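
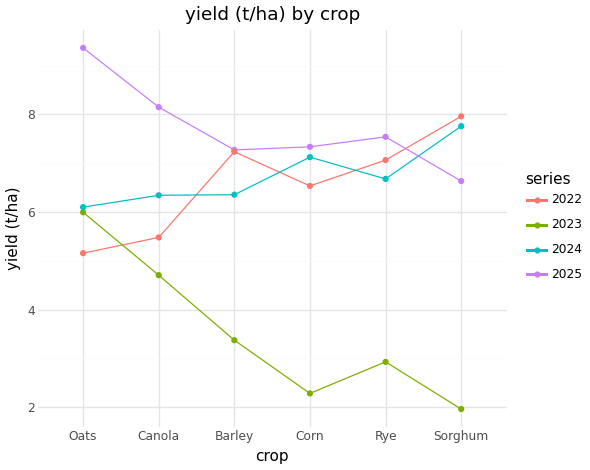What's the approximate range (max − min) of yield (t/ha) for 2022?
Max Sorghum ≈ 8, min Oats ≈ 5; range ≈ 3.

≈ 3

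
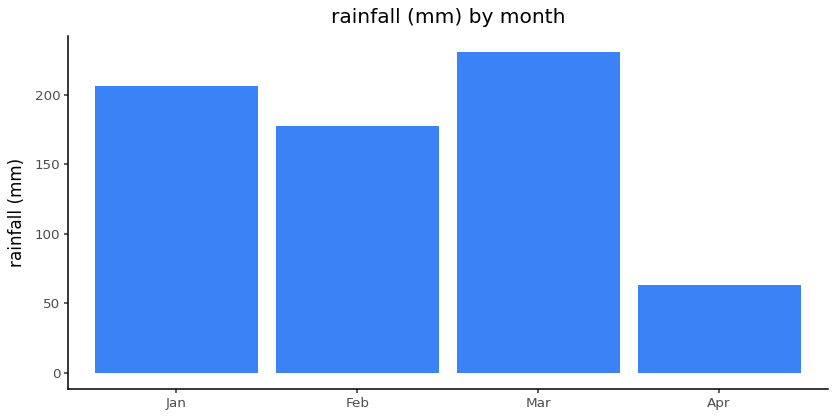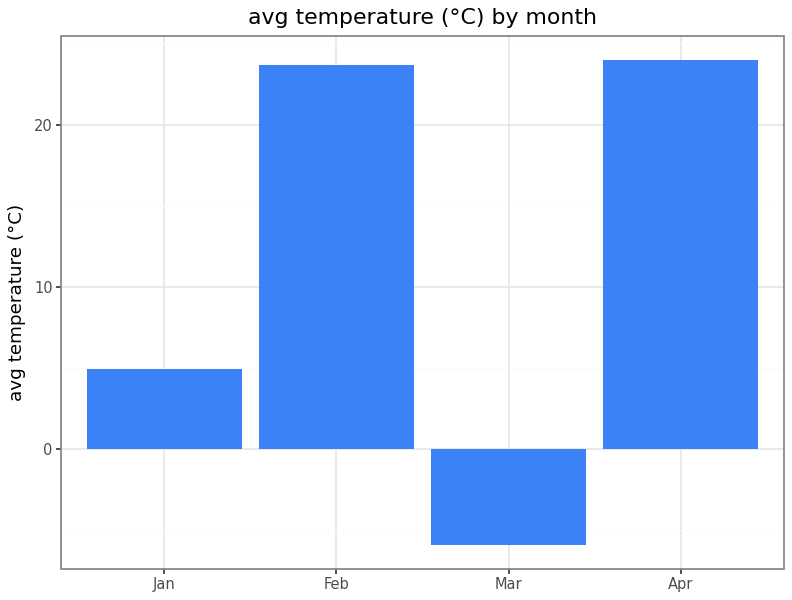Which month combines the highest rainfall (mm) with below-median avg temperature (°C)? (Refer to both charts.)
Chart 2 median avg temperature (°C) ≈ 15; below-median months: Jan, Mar. Among those, Mar has the highest rainfall (mm) (≈ 225).

Mar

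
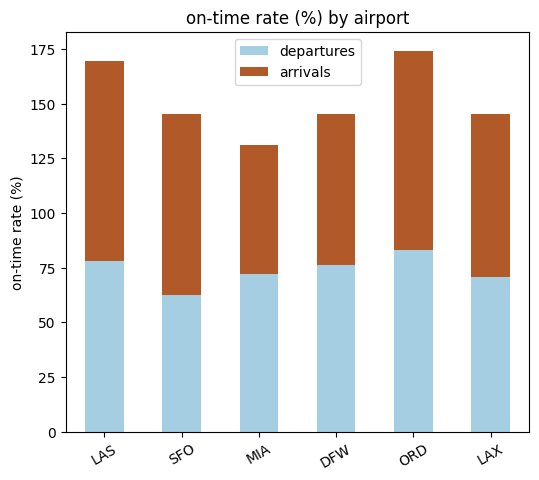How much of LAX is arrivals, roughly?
arrivals top ≈ 140, bottom ≈ 80; segment ≈ 60.

≈ 60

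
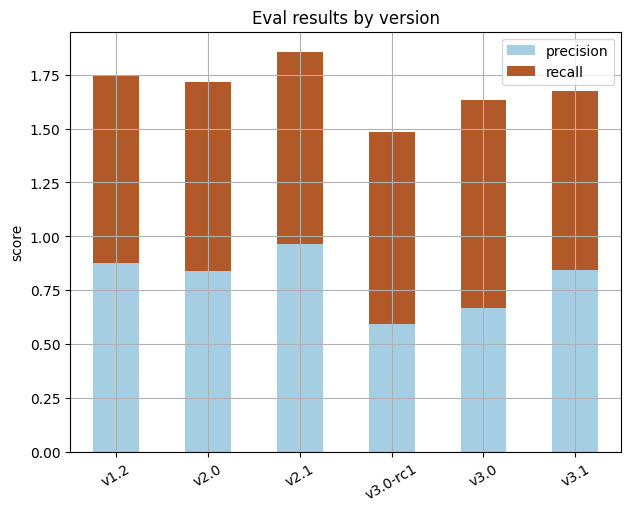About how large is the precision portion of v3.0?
precision top ≈ 0.6, bottom ≈ 0.0; segment ≈ 0.6.

≈ 0.6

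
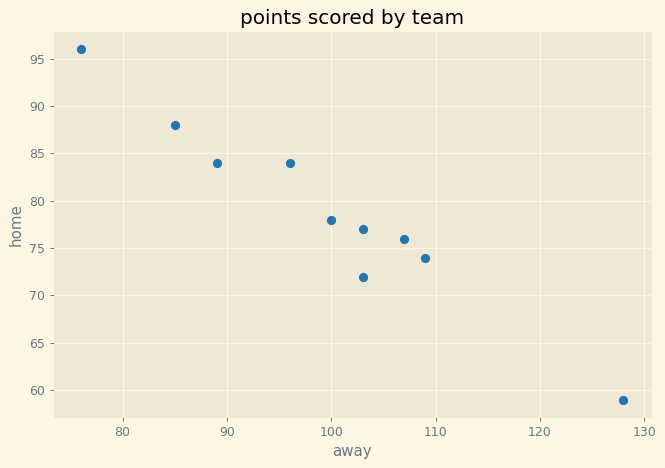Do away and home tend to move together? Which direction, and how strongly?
negative, strong

Points are negatively correlated; strong (|r| ≈ 1.0).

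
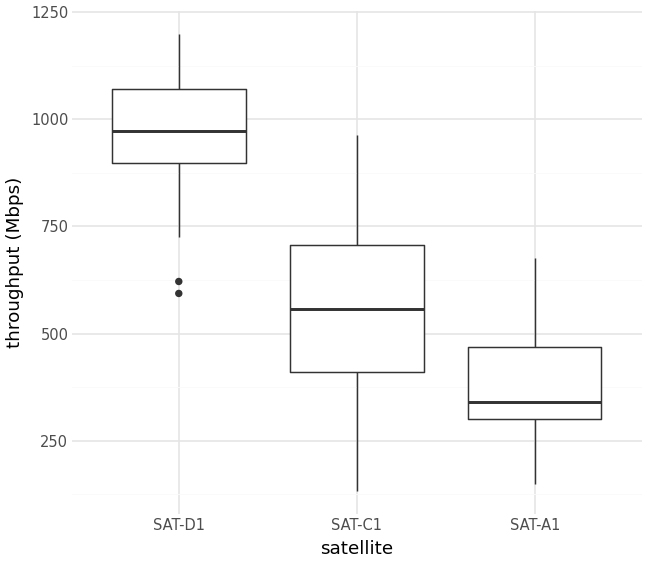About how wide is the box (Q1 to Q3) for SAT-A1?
Q3 ≈ 450, Q1 ≈ 300; IQR ≈ 150.

≈ 150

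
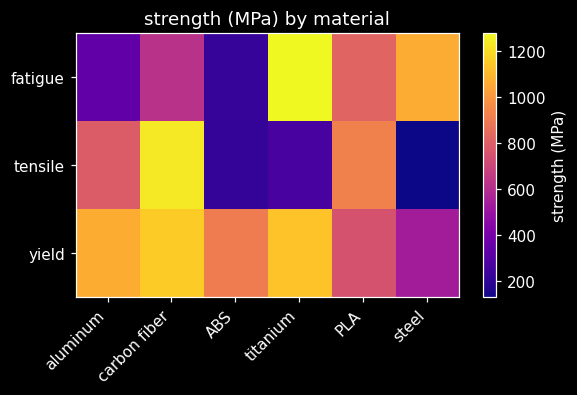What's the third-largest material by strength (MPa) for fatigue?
PLA

Top 4 for fatigue: titanium ≈ 1300, steel ≈ 1100, PLA ≈ 800, carbon fiber ≈ 600.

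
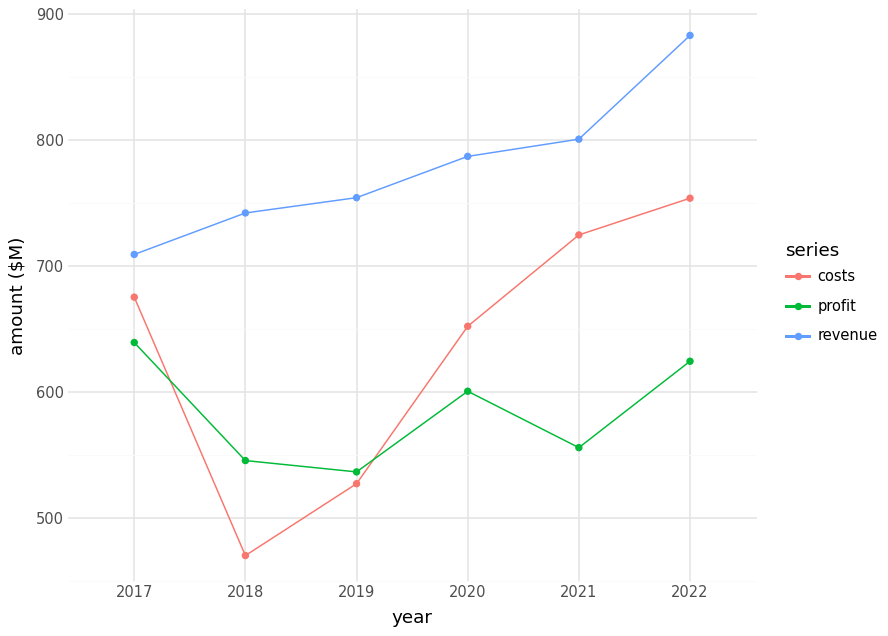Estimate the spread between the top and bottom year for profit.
≈ 100

Max 2017 ≈ 650, min 2019 ≈ 550; range ≈ 100.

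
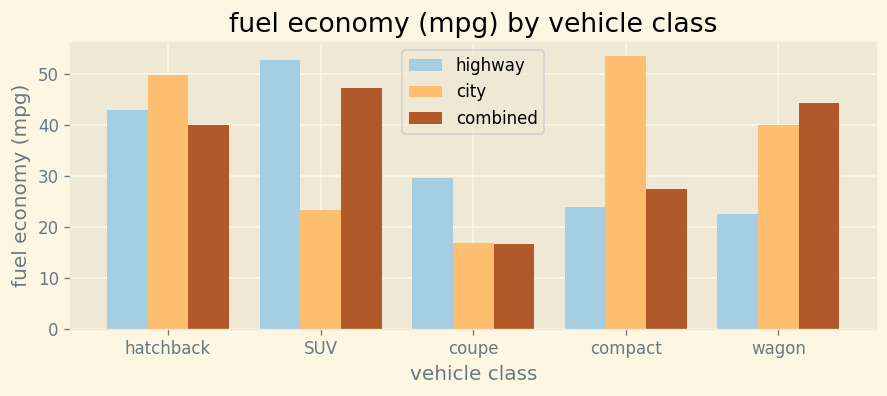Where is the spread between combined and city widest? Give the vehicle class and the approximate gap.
compact, ≈ 25 mpg

compact: combined ≈ 30, city ≈ 55 → gap ≈ 25. Next-largest (SUV) is only ≈ 20.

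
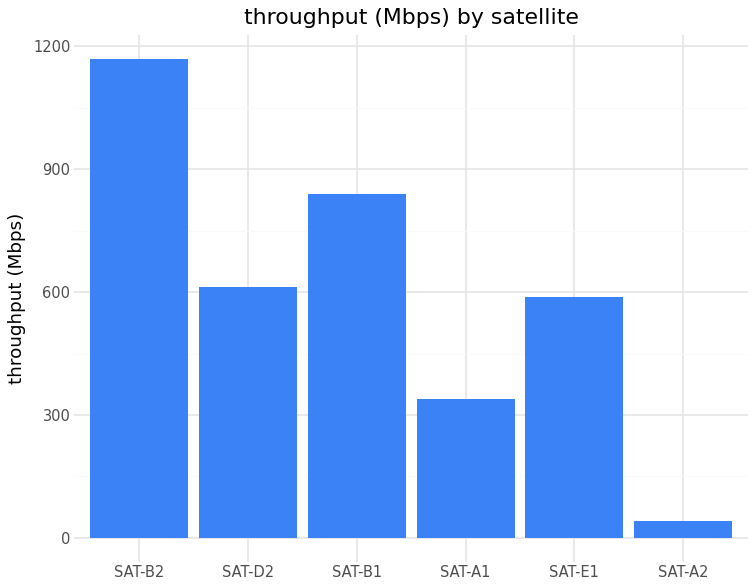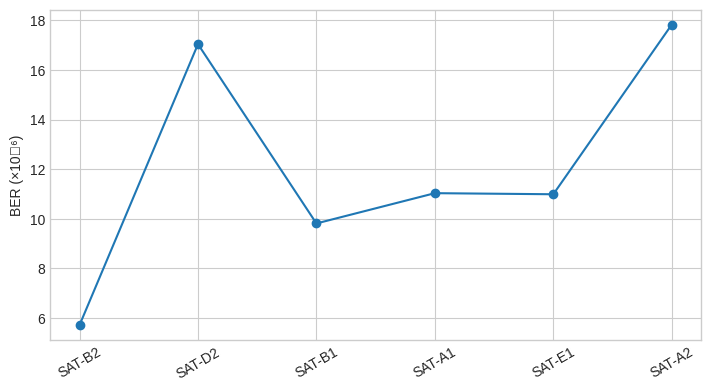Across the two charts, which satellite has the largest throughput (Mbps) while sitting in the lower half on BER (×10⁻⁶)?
Chart 2 median BER (×10⁻⁶) ≈ 12; below-median satellites: SAT-B2, SAT-B1, SAT-E1. Among those, SAT-B2 has the highest throughput (Mbps) (≈ 1200).

SAT-B2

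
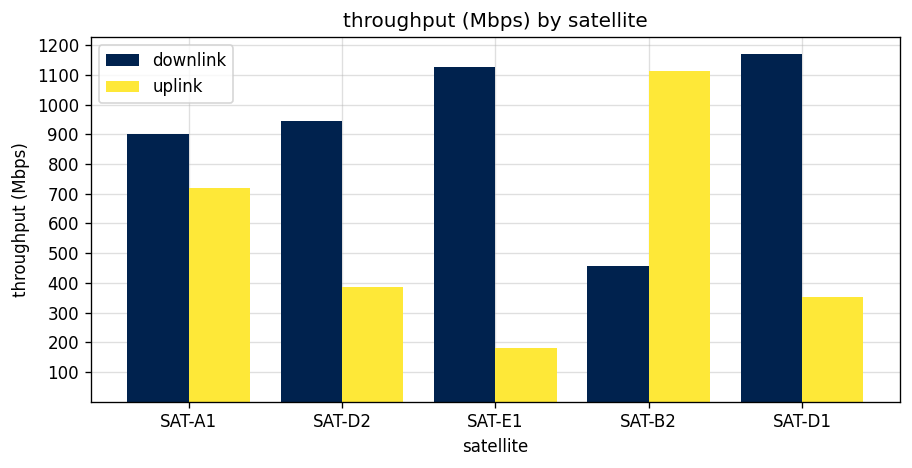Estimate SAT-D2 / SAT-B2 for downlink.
SAT-D2 ≈ 900, SAT-B2 ≈ 500; 900/500 ≈ 1.8.

≈ 1.8×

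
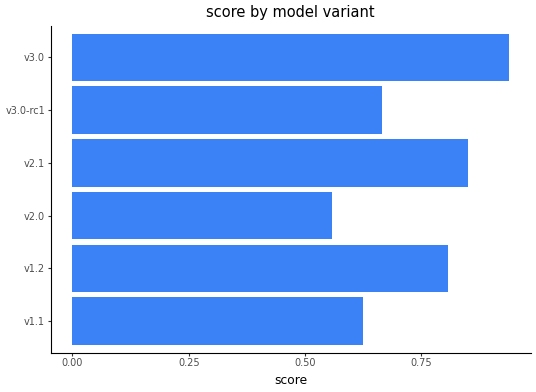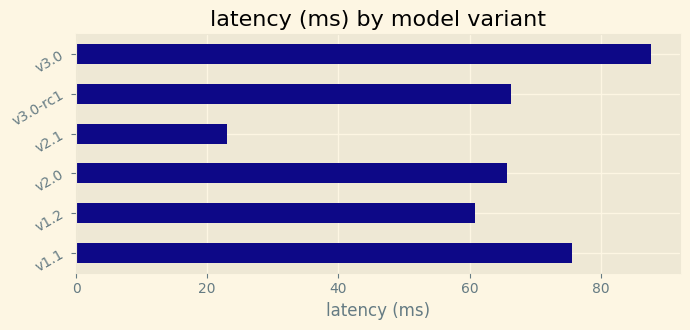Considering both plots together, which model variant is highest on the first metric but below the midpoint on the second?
Chart 2 median latency (ms) ≈ 70; below-median model variants: v1.2, v2.0, v2.1. Among those, v2.1 has the highest score (≈ 0.9).

v2.1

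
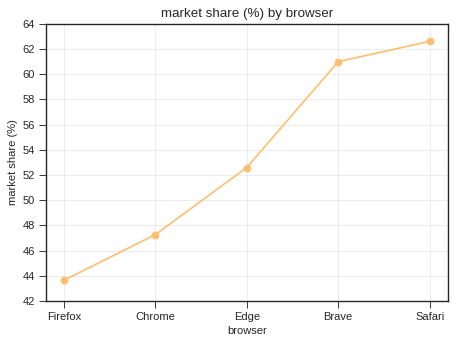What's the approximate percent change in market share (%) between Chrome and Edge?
≈ +8.3%

Chrome ≈ 48, Edge ≈ 52; (52 − 48) / 48 ≈ +8.3%.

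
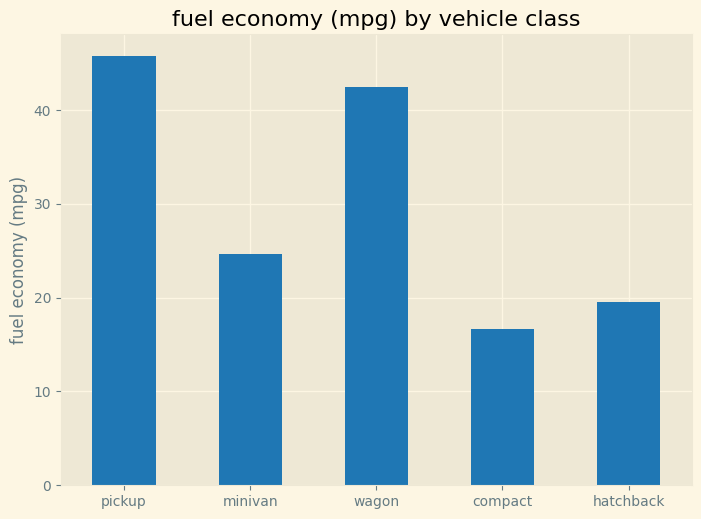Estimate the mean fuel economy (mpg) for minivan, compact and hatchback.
(25 + 15 + 20) / 3 ≈ 20.

≈ 20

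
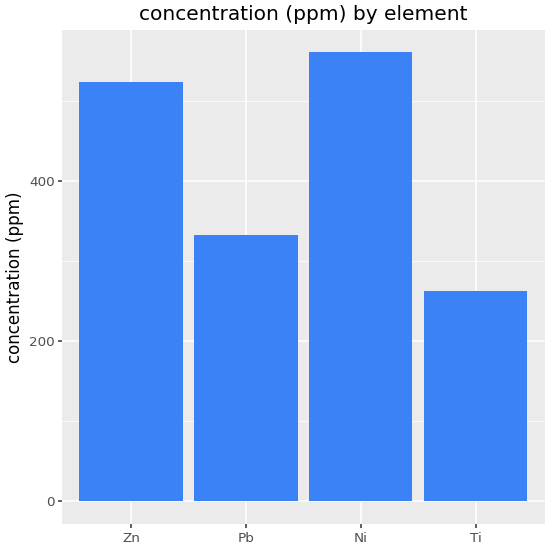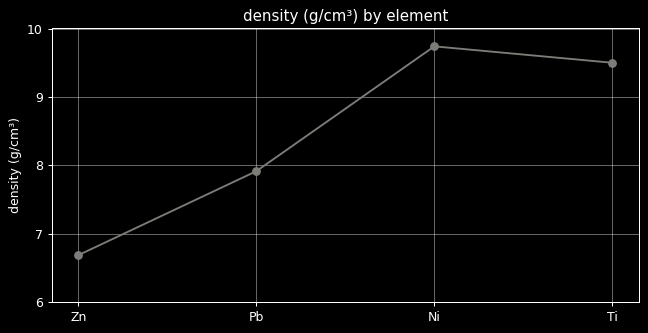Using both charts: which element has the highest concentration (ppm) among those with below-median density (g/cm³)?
Chart 2 median density (g/cm³) ≈ 9; below-median elements: Zn, Pb. Among those, Zn has the highest concentration (ppm) (≈ 500).

Zn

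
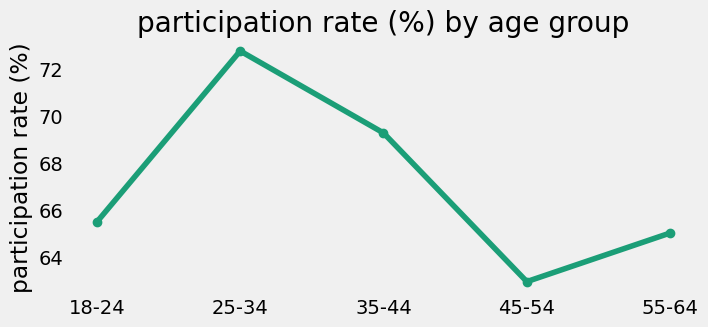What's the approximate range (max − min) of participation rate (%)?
≈ 10

Max 25-34 ≈ 73, min 45-54 ≈ 63; range ≈ 10.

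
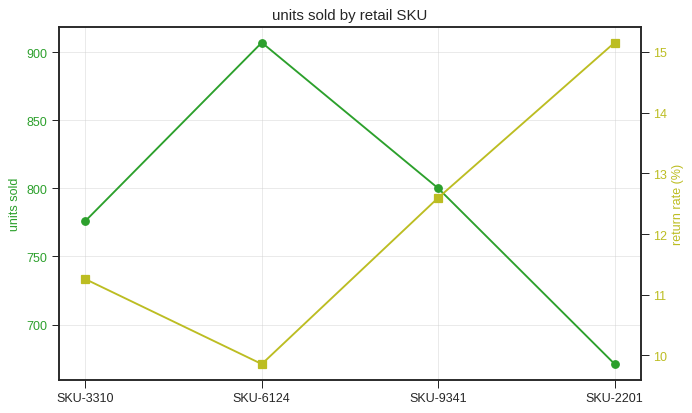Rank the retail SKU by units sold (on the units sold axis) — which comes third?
Top 4 (on the units sold axis): SKU-6124 ≈ 900, SKU-9341 ≈ 800, SKU-3310 ≈ 780, SKU-2201 ≈ 680.

SKU-3310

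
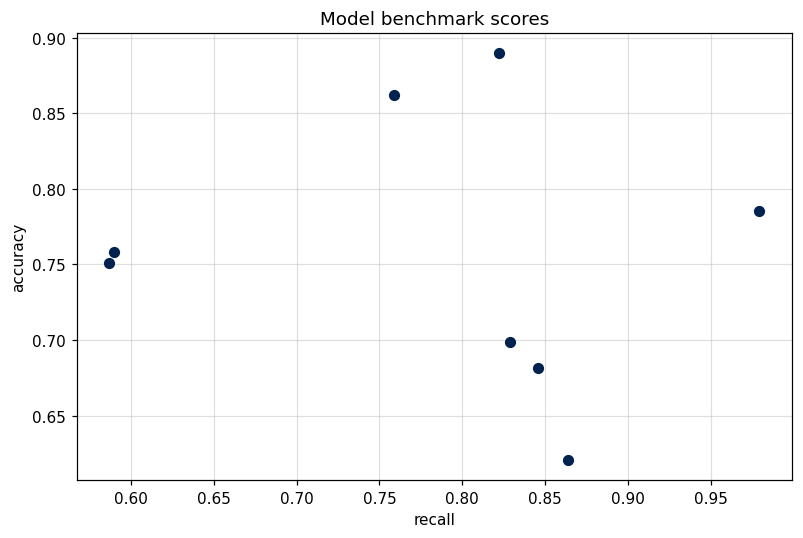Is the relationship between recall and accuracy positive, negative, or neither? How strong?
Points are roughly uncorrelated; weak (|r| ≈ 0.1).

no clear correlation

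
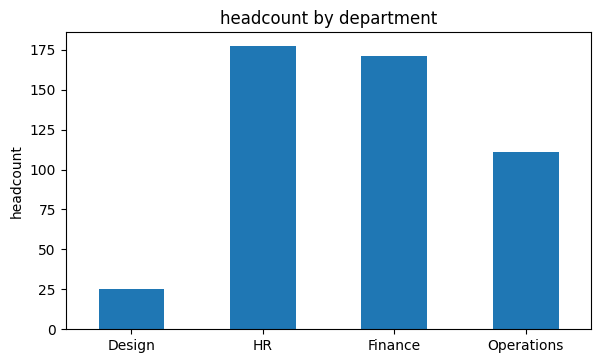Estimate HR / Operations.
HR ≈ 180, Operations ≈ 120; 180/120 ≈ 1.5.

≈ 1.5×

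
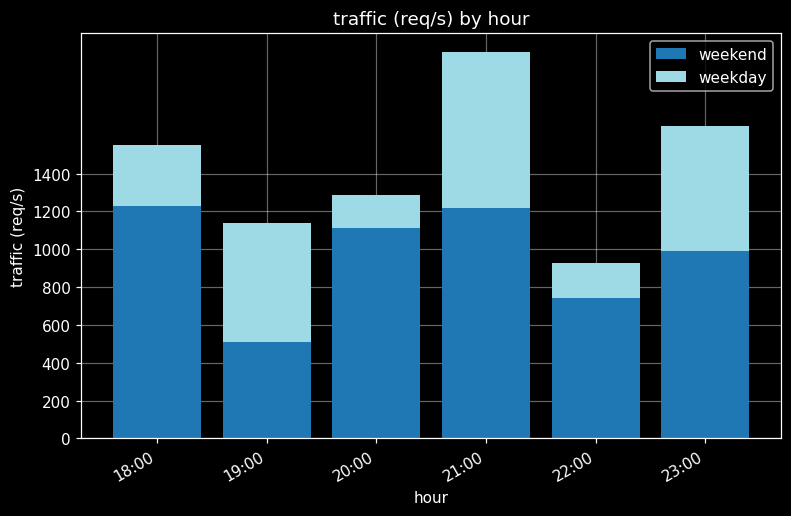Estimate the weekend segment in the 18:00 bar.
≈ 1200

weekend top ≈ 1200, bottom ≈ 0; segment ≈ 1200.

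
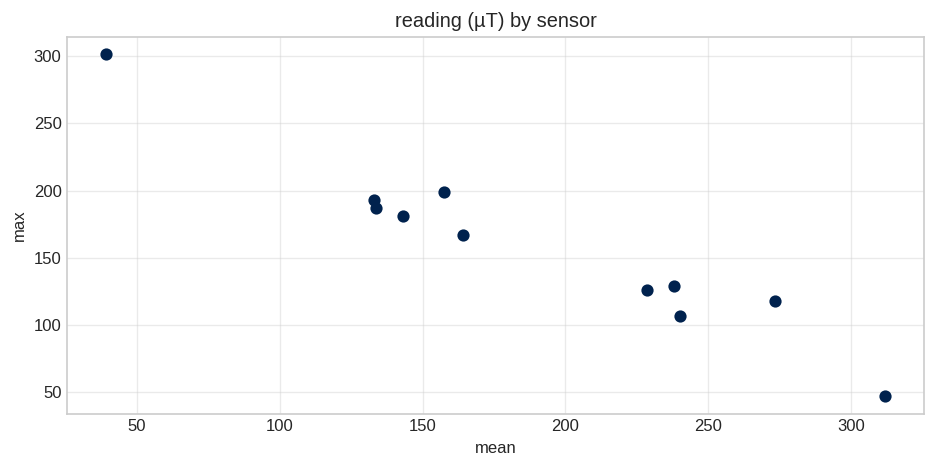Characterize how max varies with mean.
Points are negatively correlated; strong (|r| ≈ 1.0).

negative, strong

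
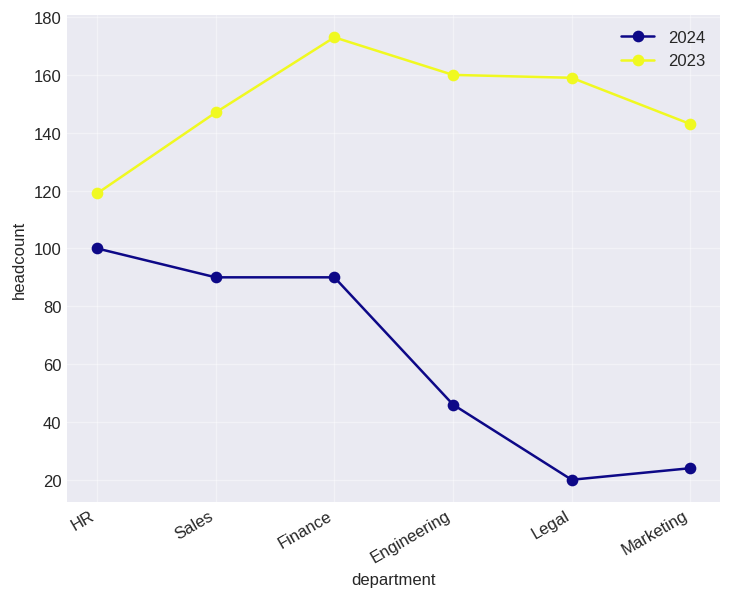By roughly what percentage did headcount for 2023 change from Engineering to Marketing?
Engineering ≈ 160, Marketing ≈ 140; (140 − 160) / 160 ≈ -12.5%.

≈ -12.5%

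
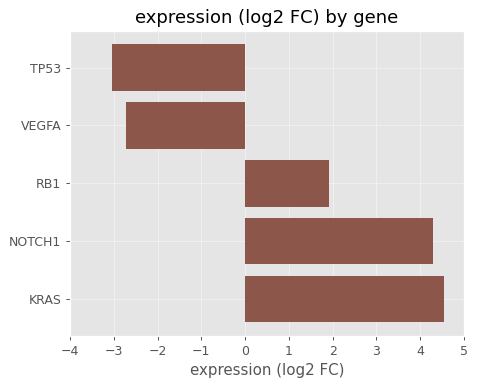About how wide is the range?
≈ 8

Max KRAS ≈ 5, min TP53 ≈ -3; range ≈ 8.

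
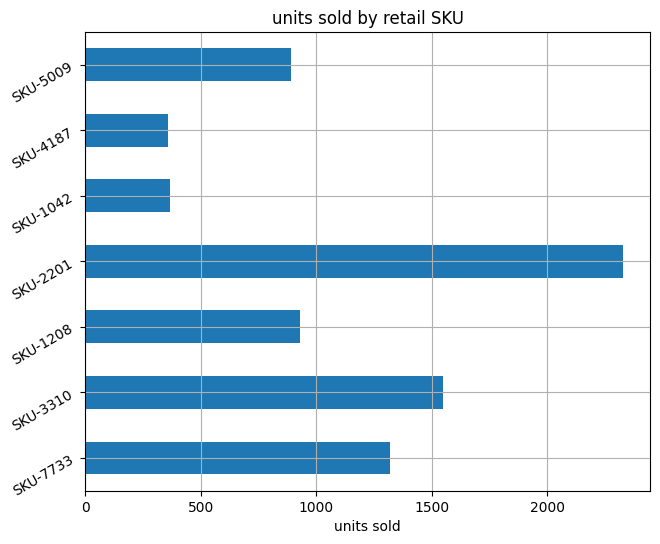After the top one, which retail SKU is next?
Top 3: SKU-2201 ≈ 2400, SKU-3310 ≈ 1600, SKU-7733 ≈ 1400.

SKU-3310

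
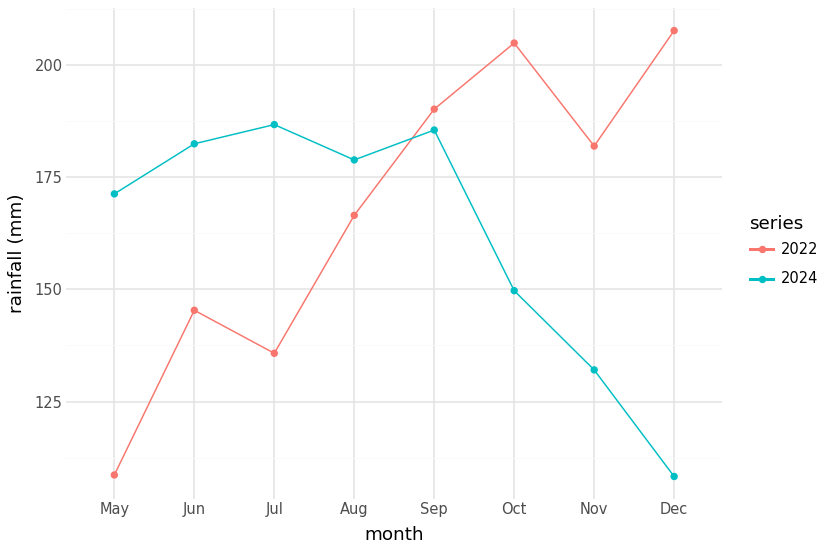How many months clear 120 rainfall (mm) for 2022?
Above 120: Jun, Jul, Aug, Sep, Oct, Nov, Dec.

7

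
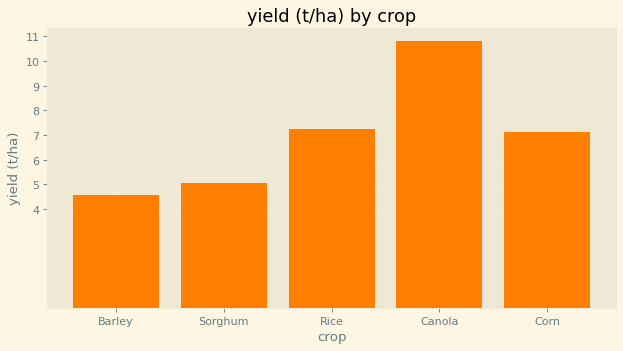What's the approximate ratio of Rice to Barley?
≈ 1.4×

Rice ≈ 7, Barley ≈ 5; 7/5 ≈ 1.4.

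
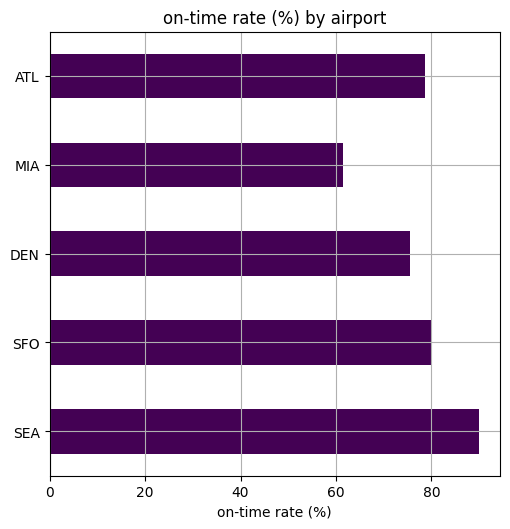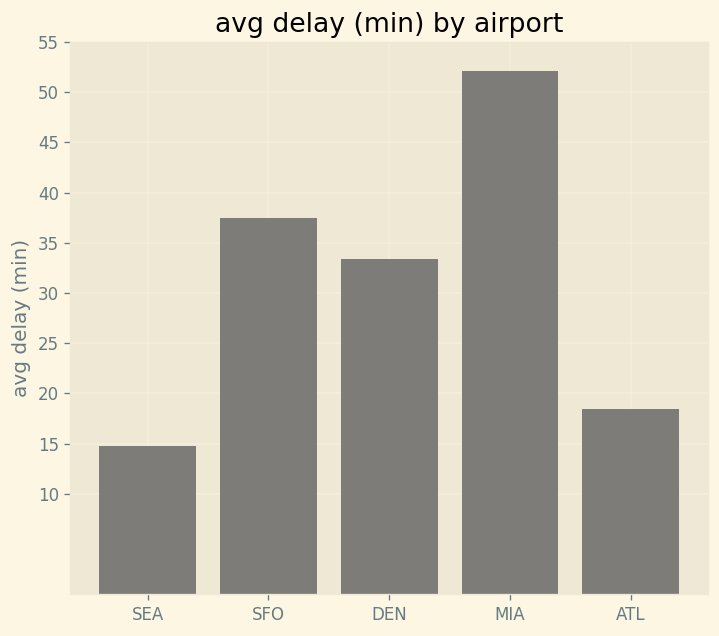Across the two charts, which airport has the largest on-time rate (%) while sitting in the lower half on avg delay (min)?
SEA

Chart 2 median avg delay (min) ≈ 35; below-median airports: SEA, ATL. Among those, SEA has the highest on-time rate (%) (≈ 90).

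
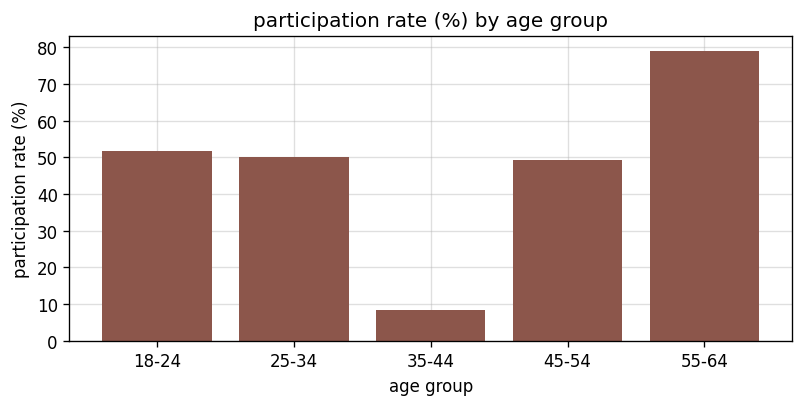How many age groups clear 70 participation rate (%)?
Above 70: 55-64.

1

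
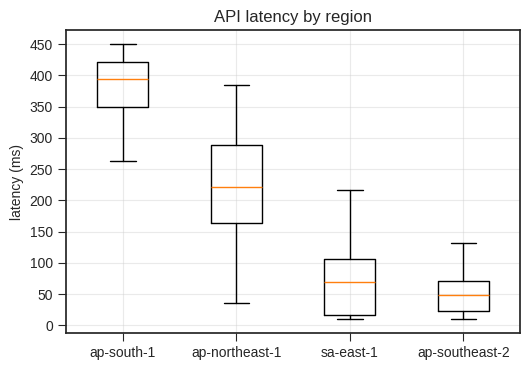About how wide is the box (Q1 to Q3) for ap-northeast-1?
≈ 150

Q3 ≈ 300, Q1 ≈ 150; IQR ≈ 150.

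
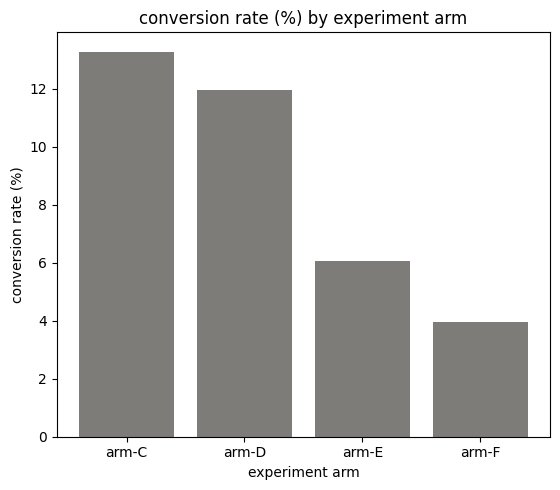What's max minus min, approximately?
Max arm-C ≈ 14, min arm-F ≈ 4; range ≈ 10.

≈ 10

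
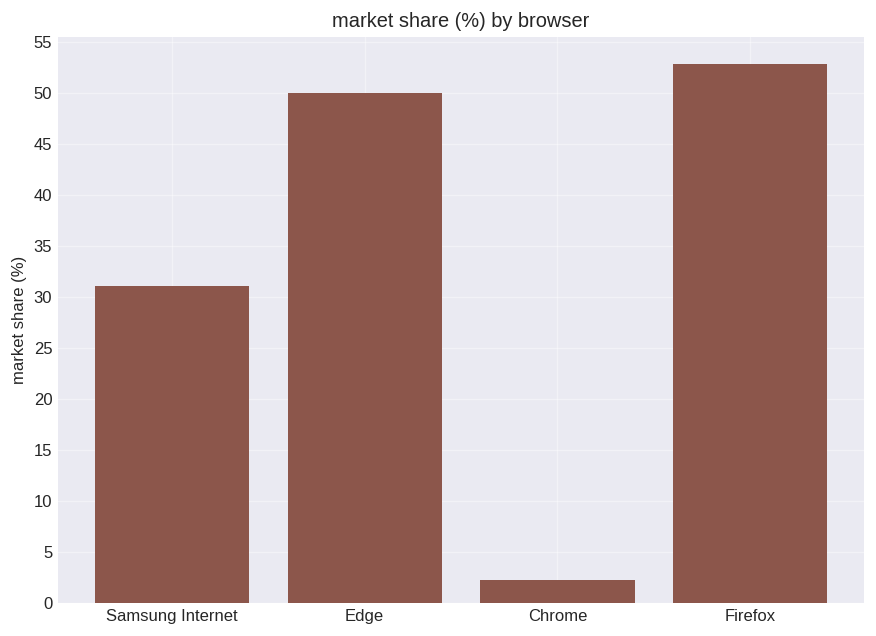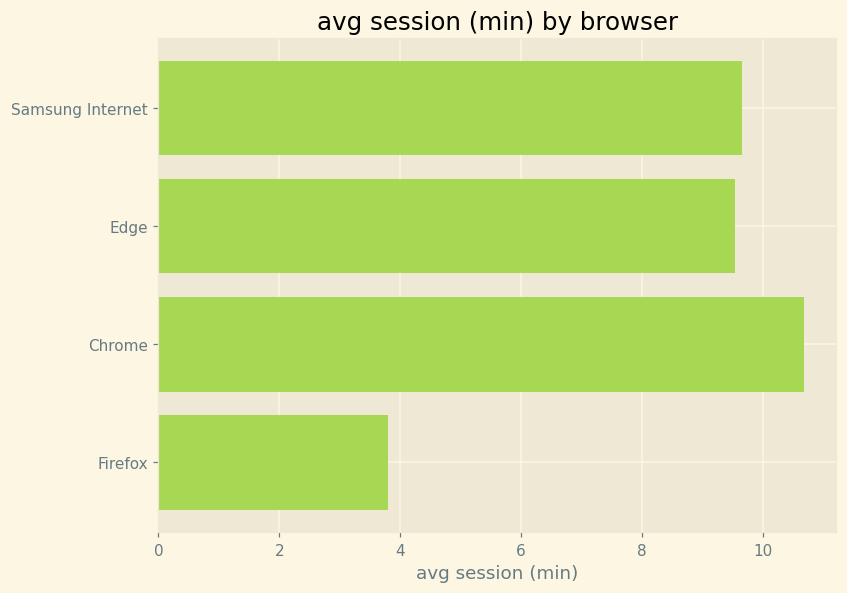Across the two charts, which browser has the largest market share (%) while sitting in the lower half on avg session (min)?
Firefox

Chart 2 median avg session (min) ≈ 10; below-median browsers: Edge, Firefox. Among those, Firefox has the highest market share (%) (≈ 55).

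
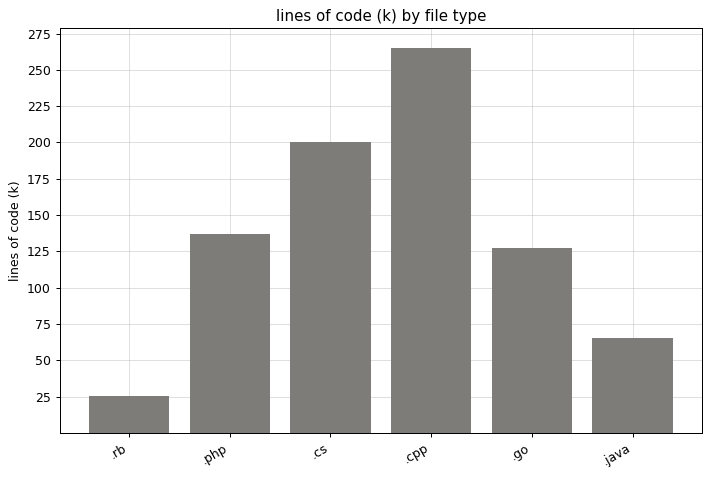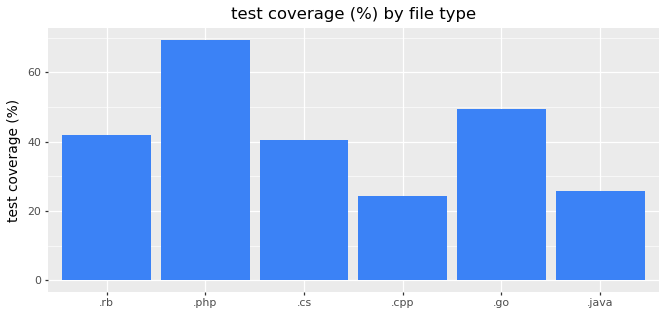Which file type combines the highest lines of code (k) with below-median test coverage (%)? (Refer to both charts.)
Chart 2 median test coverage (%) ≈ 40; below-median file types: .cs, .cpp, .java. Among those, .cpp has the highest lines of code (k) (≈ 275).

.cpp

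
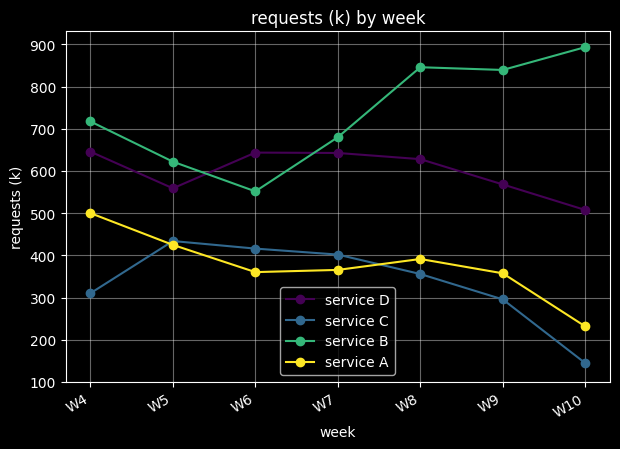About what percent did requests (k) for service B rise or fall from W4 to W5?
W4 ≈ 700, W5 ≈ 600; (600 − 700) / 700 ≈ -14.3%.

≈ -14.3%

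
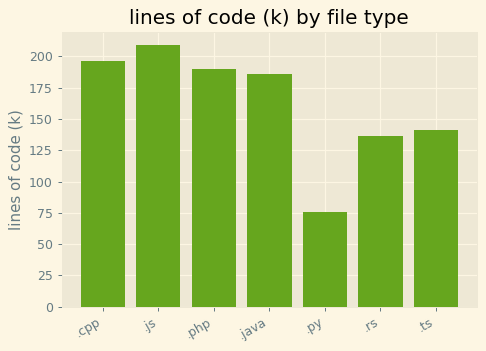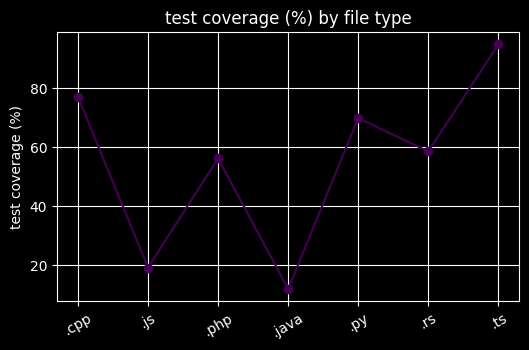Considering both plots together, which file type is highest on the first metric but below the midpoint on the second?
.js

Chart 2 median test coverage (%) ≈ 60; below-median file types: .js, .php, .java. Among those, .js has the highest lines of code (k) (≈ 200).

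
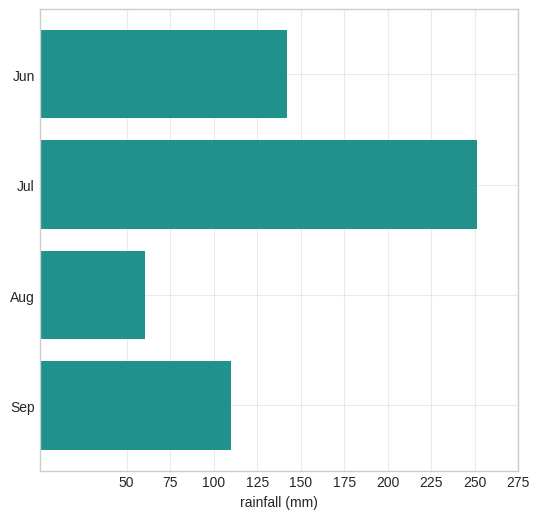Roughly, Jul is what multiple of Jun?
Jul ≈ 250, Jun ≈ 150; 250/150 ≈ 1.67.

≈ 1.67×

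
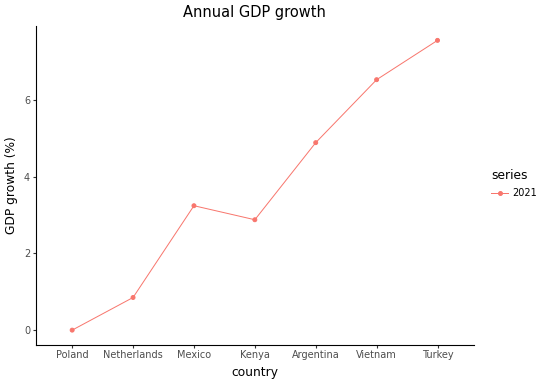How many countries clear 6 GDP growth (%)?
Above 6: Vietnam, Turkey.

2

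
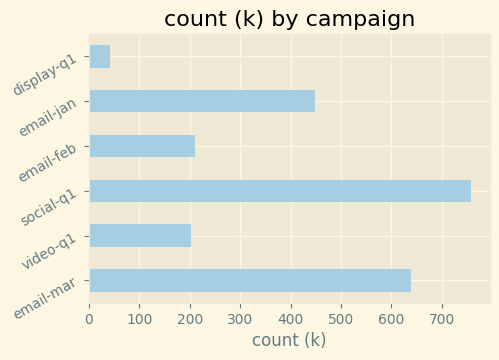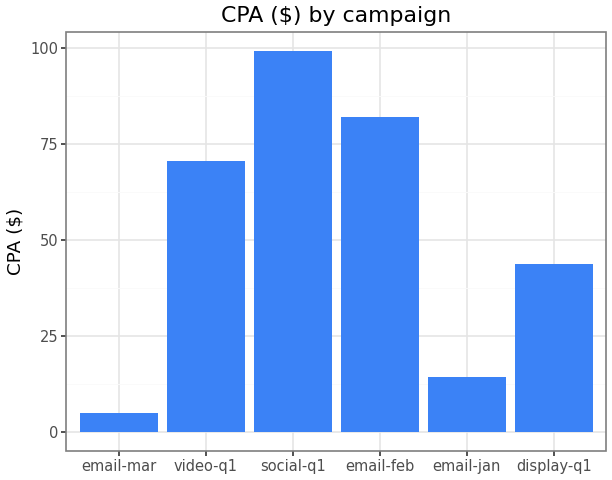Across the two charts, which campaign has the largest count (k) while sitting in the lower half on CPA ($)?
email-mar

Chart 2 median CPA ($) ≈ 60; below-median campaigns: email-mar, email-jan, display-q1. Among those, email-mar has the highest count (k) (≈ 600).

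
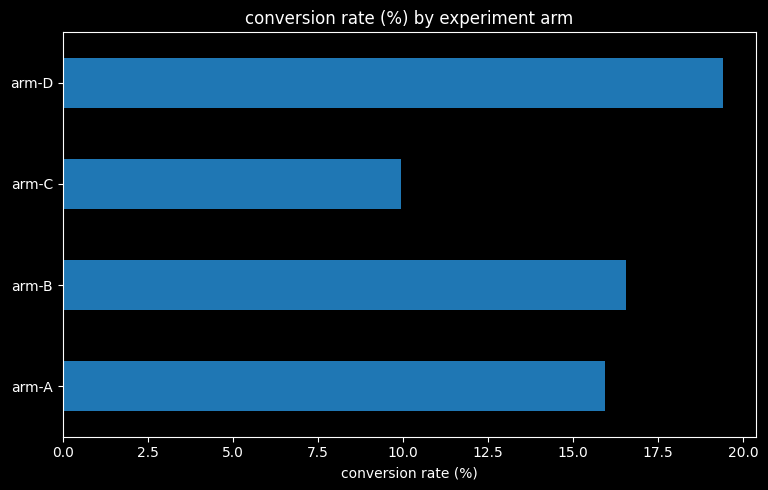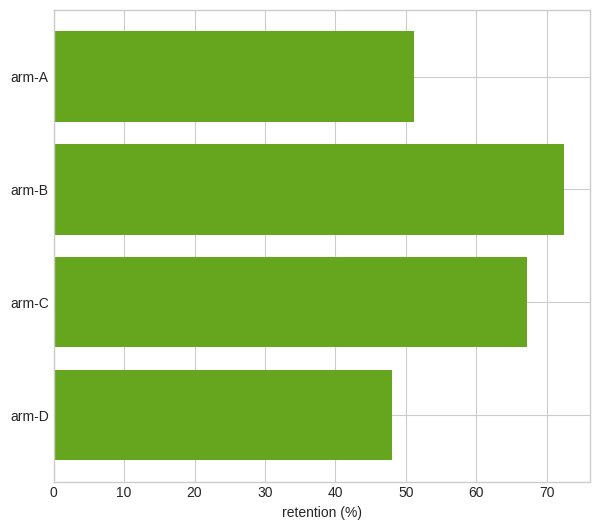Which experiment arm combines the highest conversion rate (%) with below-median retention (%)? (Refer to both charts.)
Chart 2 median retention (%) ≈ 60; below-median experiment arms: arm-A, arm-D. Among those, arm-D has the highest conversion rate (%) (≈ 20).

arm-D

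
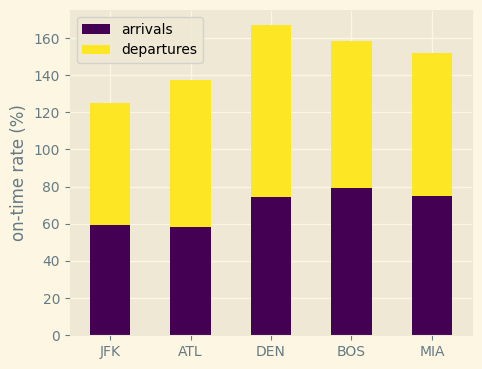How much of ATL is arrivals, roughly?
arrivals top ≈ 60, bottom ≈ 0; segment ≈ 60.

≈ 60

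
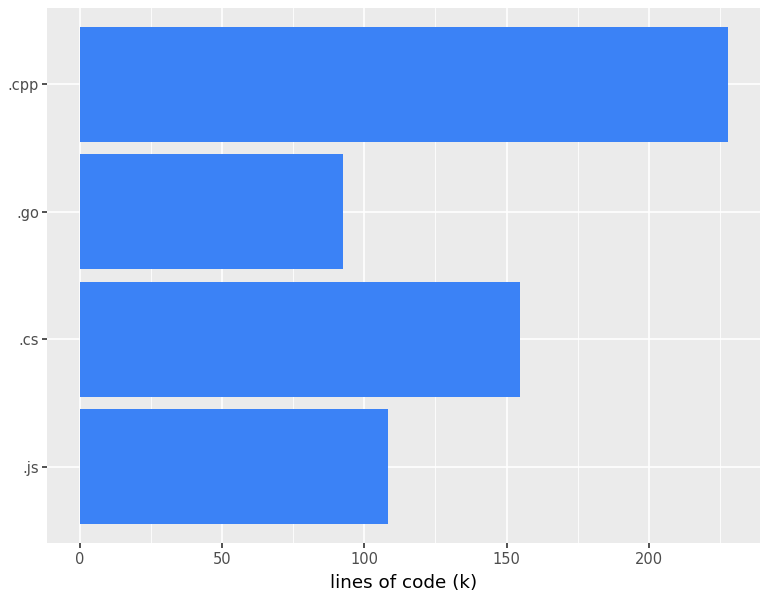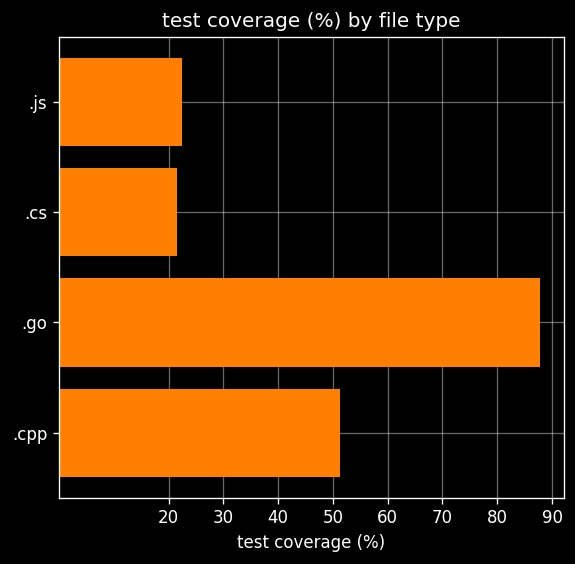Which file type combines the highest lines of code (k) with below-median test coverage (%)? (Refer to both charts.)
.cs

Chart 2 median test coverage (%) ≈ 40; below-median file types: .js, .cs. Among those, .cs has the highest lines of code (k) (≈ 150).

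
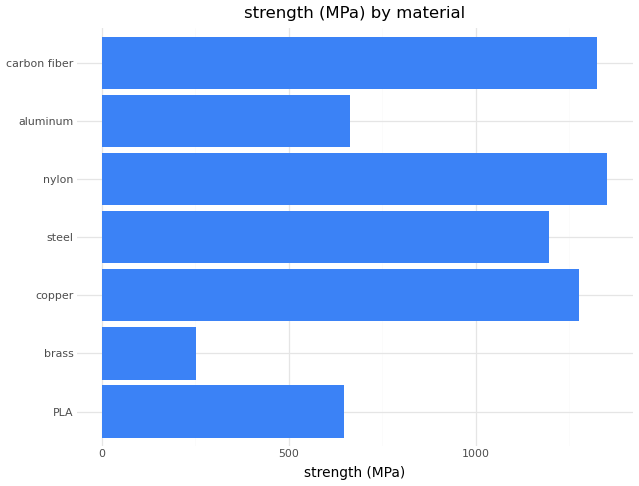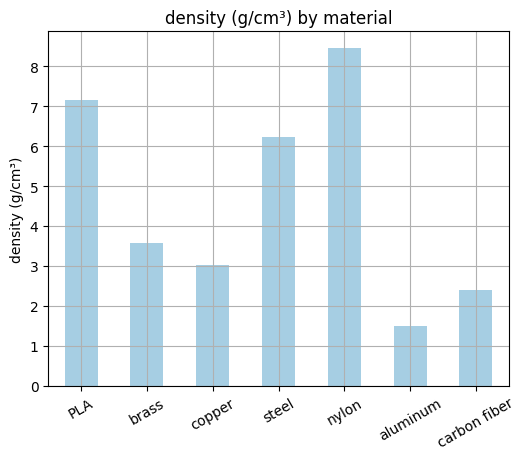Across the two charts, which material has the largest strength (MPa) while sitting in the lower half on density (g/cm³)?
carbon fiber

Chart 2 median density (g/cm³) ≈ 4; below-median materials: copper, aluminum, carbon fiber. Among those, carbon fiber has the highest strength (MPa) (≈ 1400).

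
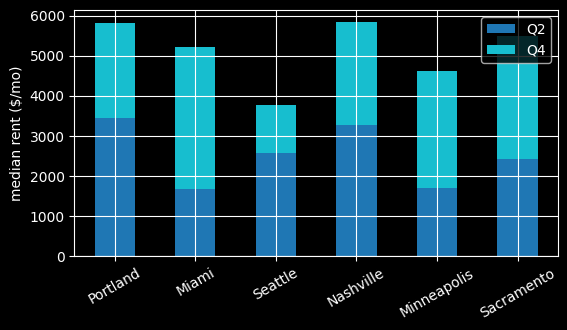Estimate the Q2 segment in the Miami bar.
≈ 1500

Q2 top ≈ 1500, bottom ≈ 0; segment ≈ 1500.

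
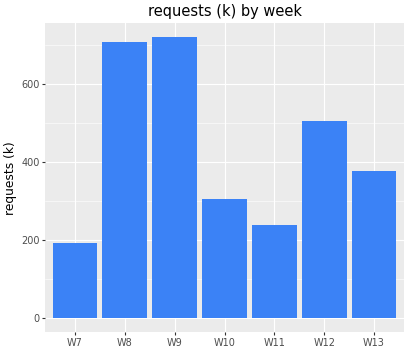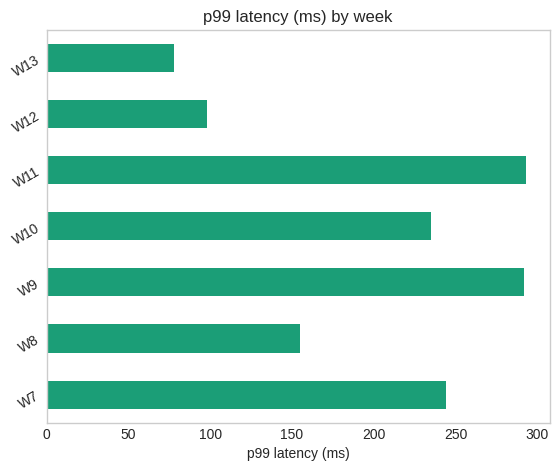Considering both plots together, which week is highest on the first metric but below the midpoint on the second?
Chart 2 median p99 latency (ms) ≈ 250; below-median weeks: W8, W12, W13. Among those, W8 has the highest requests (k) (≈ 700).

W8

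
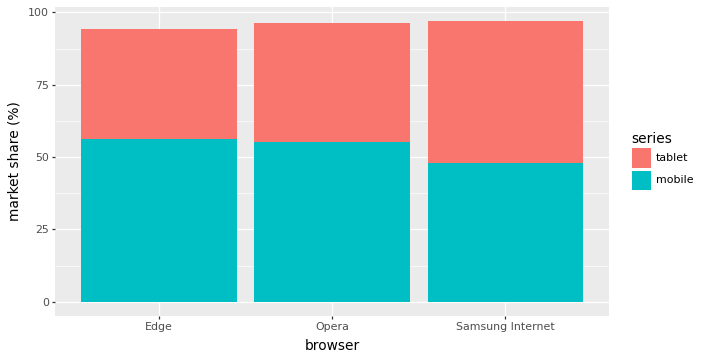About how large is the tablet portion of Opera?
≈ 40

tablet top ≈ 100, bottom ≈ 60; segment ≈ 40.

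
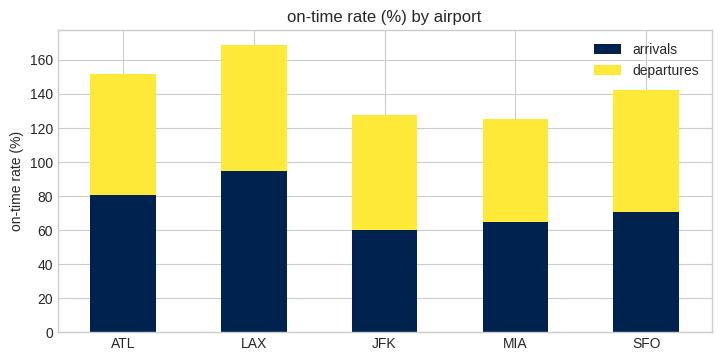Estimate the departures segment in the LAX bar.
≈ 60

departures top ≈ 160, bottom ≈ 100; segment ≈ 60.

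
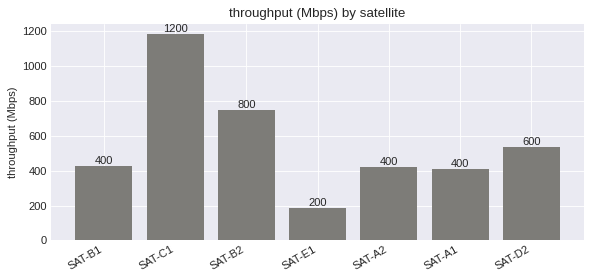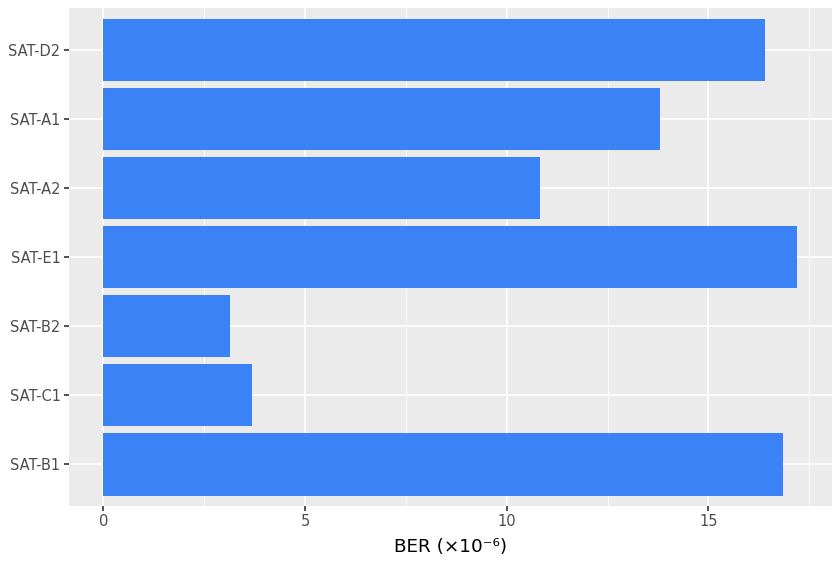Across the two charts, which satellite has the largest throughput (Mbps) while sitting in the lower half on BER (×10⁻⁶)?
SAT-C1

Chart 2 median BER (×10⁻⁶) ≈ 14; below-median satellites: SAT-C1, SAT-B2, SAT-A2. Among those, SAT-C1 has the highest throughput (Mbps) (≈ 1200).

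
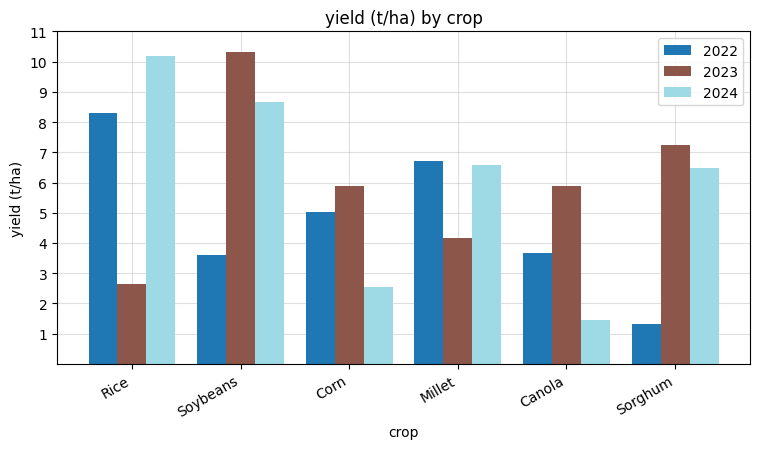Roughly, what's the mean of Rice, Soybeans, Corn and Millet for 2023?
≈ 6

(3 + 10 + 6 + 4) / 4 ≈ 6.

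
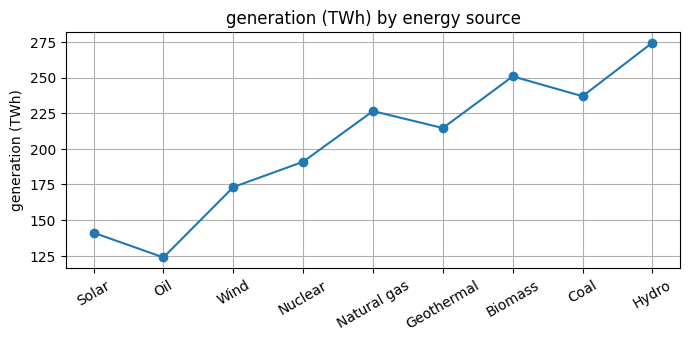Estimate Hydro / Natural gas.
≈ 1.27×

Hydro ≈ 280, Natural gas ≈ 220; 280/220 ≈ 1.27.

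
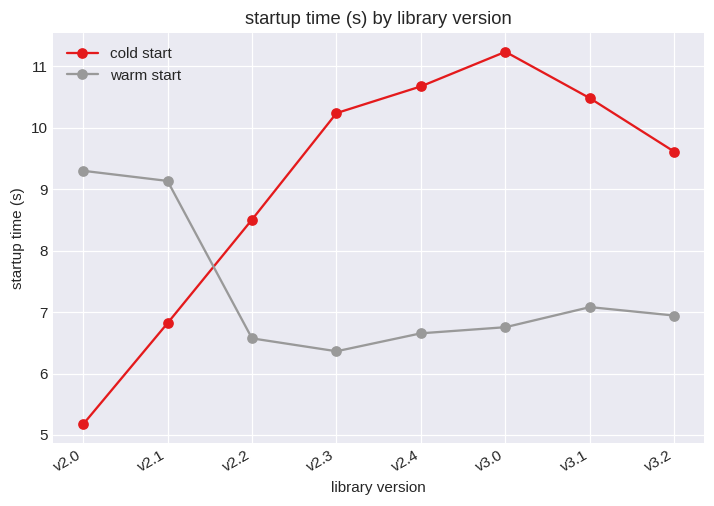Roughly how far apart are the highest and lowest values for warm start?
≈ 3

Max v2.0 ≈ 9, min v2.3 ≈ 6; range ≈ 3.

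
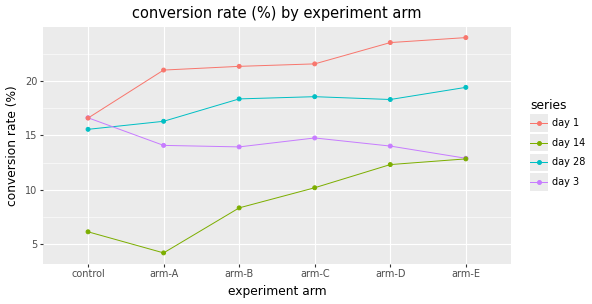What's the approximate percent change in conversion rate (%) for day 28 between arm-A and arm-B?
≈ +12.5%

arm-A ≈ 16, arm-B ≈ 18; (18 − 16) / 16 ≈ +12.5%.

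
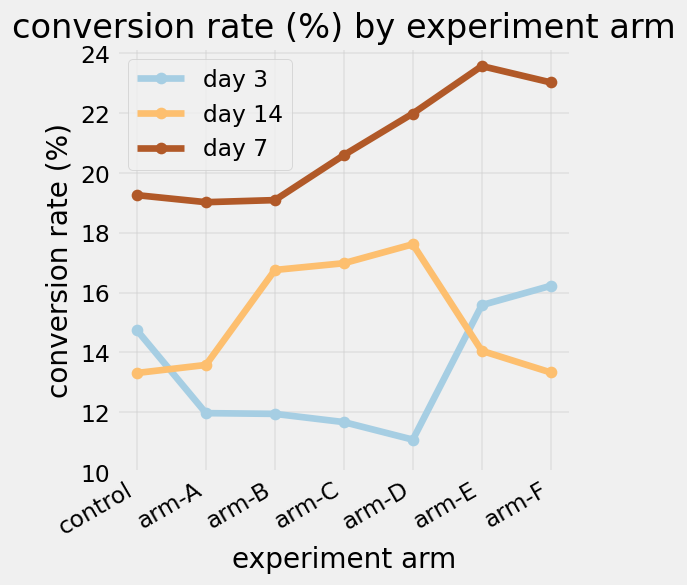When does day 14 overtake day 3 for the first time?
control: day 14 ≈ 14 vs day 3 ≈ 14 (not yet); arm-A: day 14 ≈ 14 vs day 3 ≈ 12 (first crossover).

arm-A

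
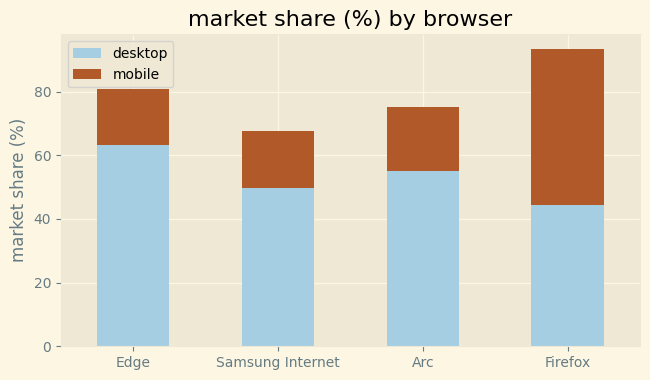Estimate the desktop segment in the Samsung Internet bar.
≈ 50

desktop top ≈ 50, bottom ≈ 0; segment ≈ 50.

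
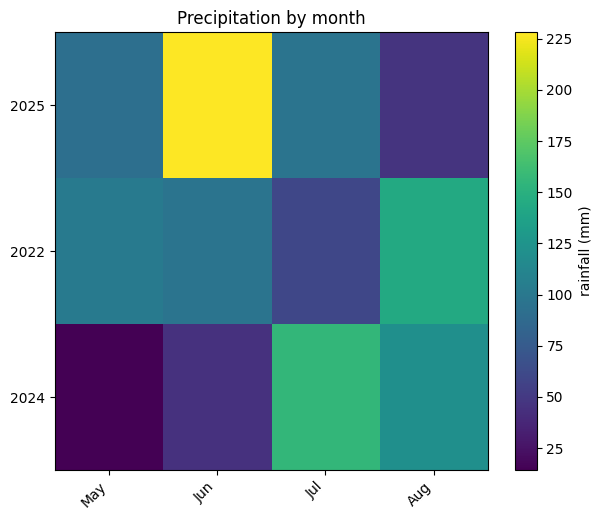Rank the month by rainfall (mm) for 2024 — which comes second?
Top 3 for 2024: Jul ≈ 160, Aug ≈ 120, Jun ≈ 40.

Aug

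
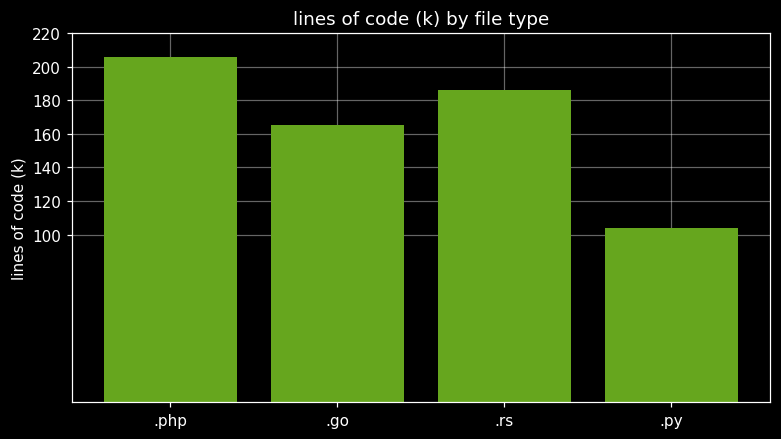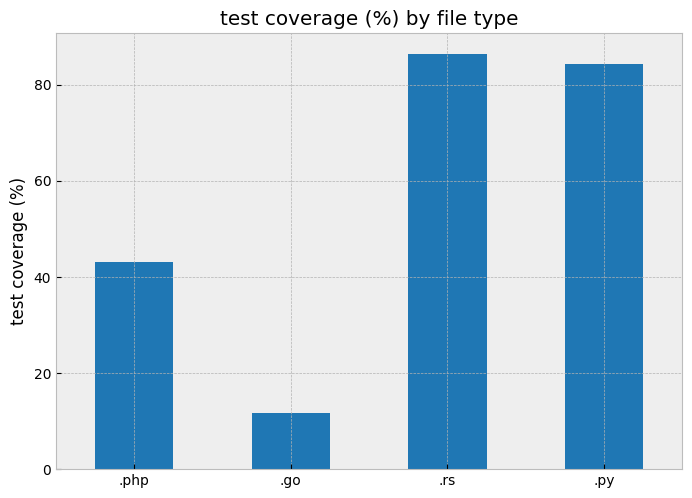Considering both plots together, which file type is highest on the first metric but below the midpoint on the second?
Chart 2 median test coverage (%) ≈ 60; below-median file types: .php, .go. Among those, .php has the highest lines of code (k) (≈ 200).

.php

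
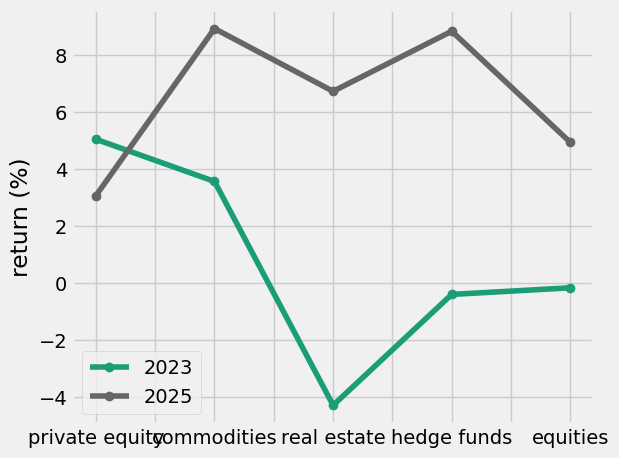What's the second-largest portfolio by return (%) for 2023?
Top 3 for 2023: private equity ≈ 6, commodities ≈ 4, equities ≈ 0.

commodities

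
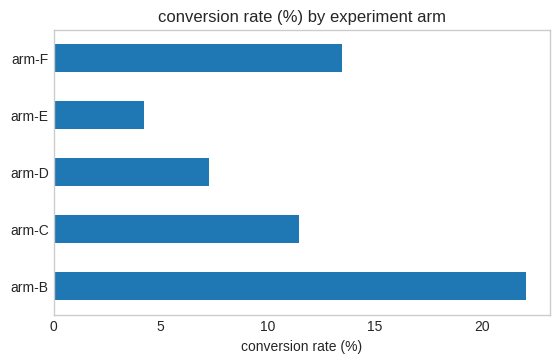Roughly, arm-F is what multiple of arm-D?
≈ 1.75×

arm-F ≈ 14, arm-D ≈ 8; 14/8 ≈ 1.75.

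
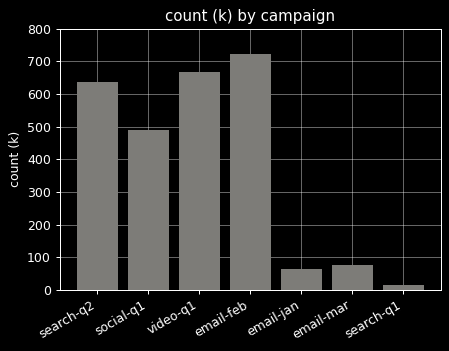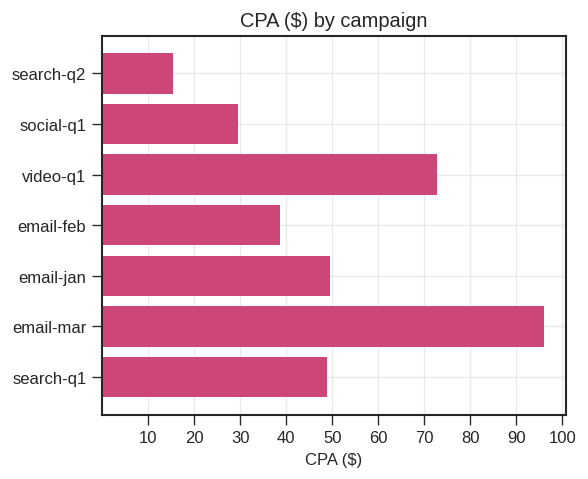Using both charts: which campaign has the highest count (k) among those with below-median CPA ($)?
Chart 2 median CPA ($) ≈ 50; below-median campaigns: search-q2, social-q1, email-feb. Among those, email-feb has the highest count (k) (≈ 700).

email-feb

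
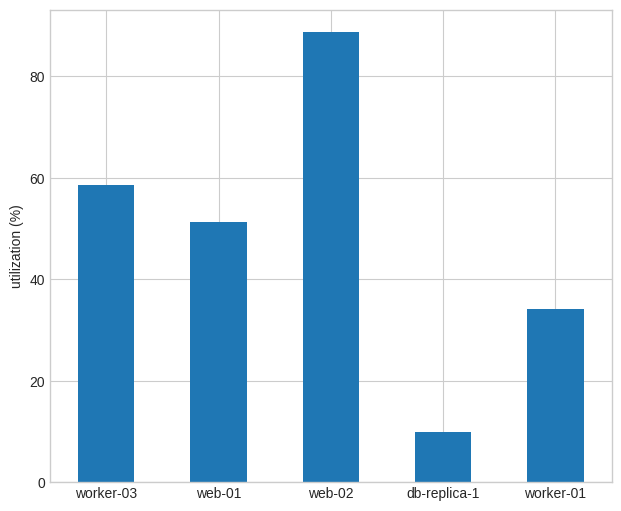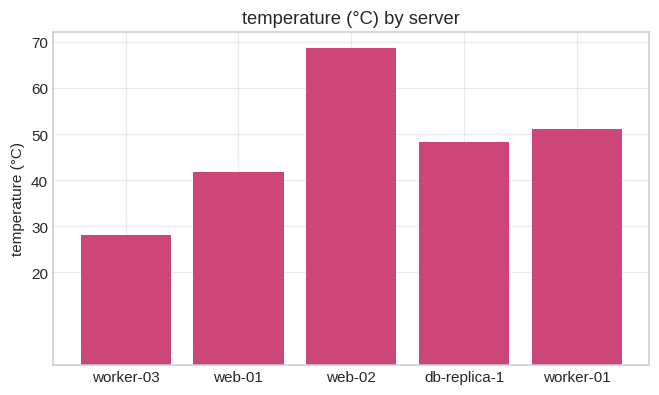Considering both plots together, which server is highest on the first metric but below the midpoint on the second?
Chart 2 median temperature (°C) ≈ 50; below-median servers: worker-03, web-01. Among those, worker-03 has the highest utilization (%) (≈ 60).

worker-03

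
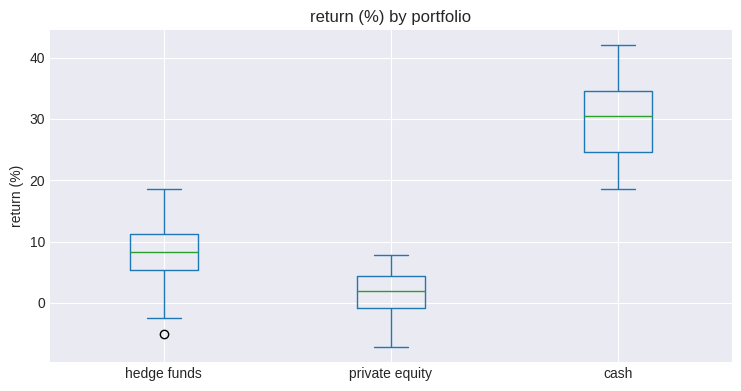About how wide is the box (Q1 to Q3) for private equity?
≈ 5

Q3 ≈ 5, Q1 ≈ 0; IQR ≈ 5.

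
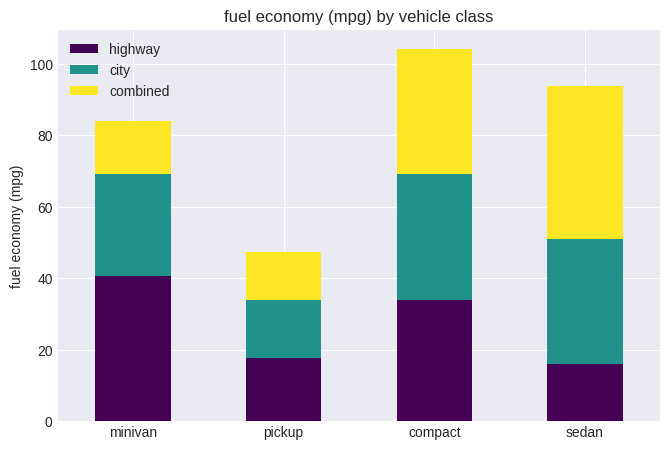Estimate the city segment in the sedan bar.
≈ 30

city top ≈ 50, bottom ≈ 20; segment ≈ 30.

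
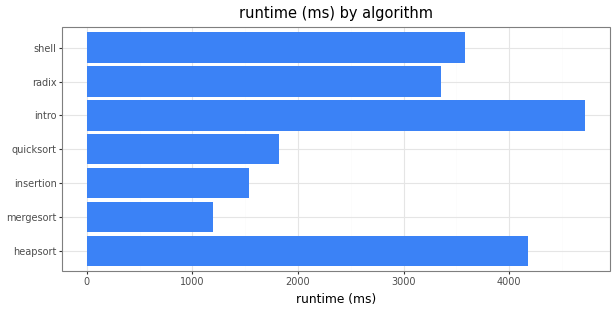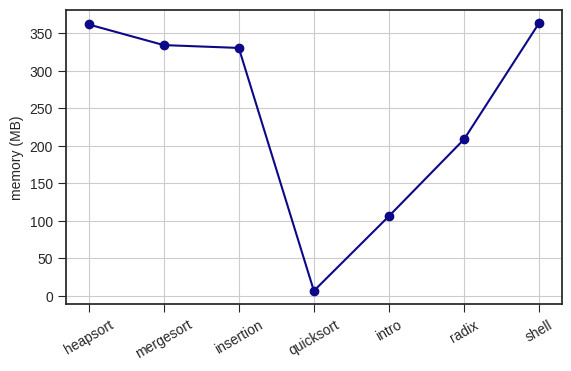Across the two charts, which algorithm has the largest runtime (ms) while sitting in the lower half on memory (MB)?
intro

Chart 2 median memory (MB) ≈ 350; below-median algorithms: quicksort, intro, radix. Among those, intro has the highest runtime (ms) (≈ 4500).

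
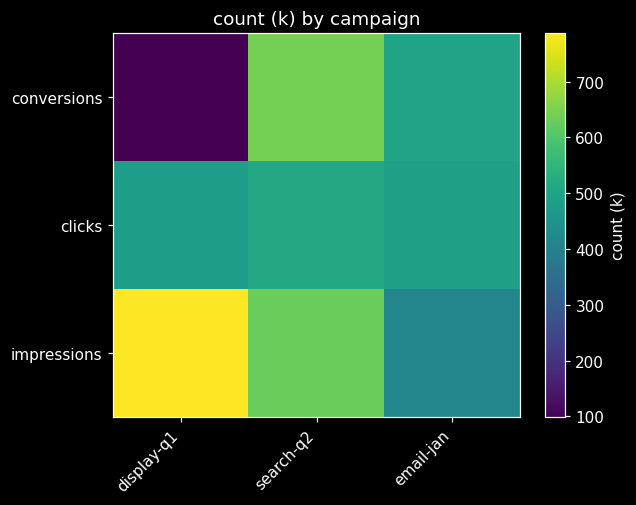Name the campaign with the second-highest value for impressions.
Top 3 for impressions: display-q1 ≈ 800, search-q2 ≈ 600, email-jan ≈ 400.

search-q2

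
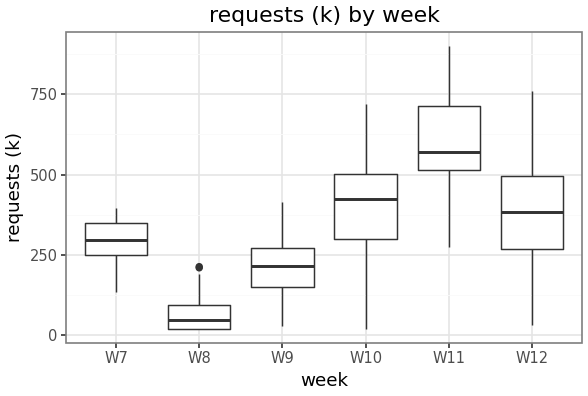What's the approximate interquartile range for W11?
Q3 ≈ 700, Q1 ≈ 500; IQR ≈ 200.

≈ 200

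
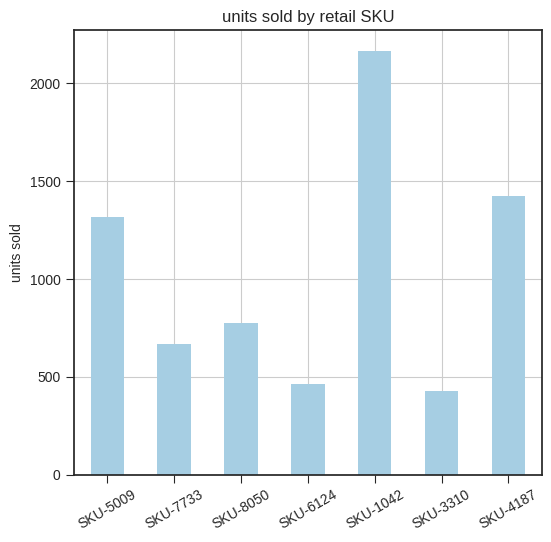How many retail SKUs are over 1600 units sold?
1

Above 1600: SKU-1042.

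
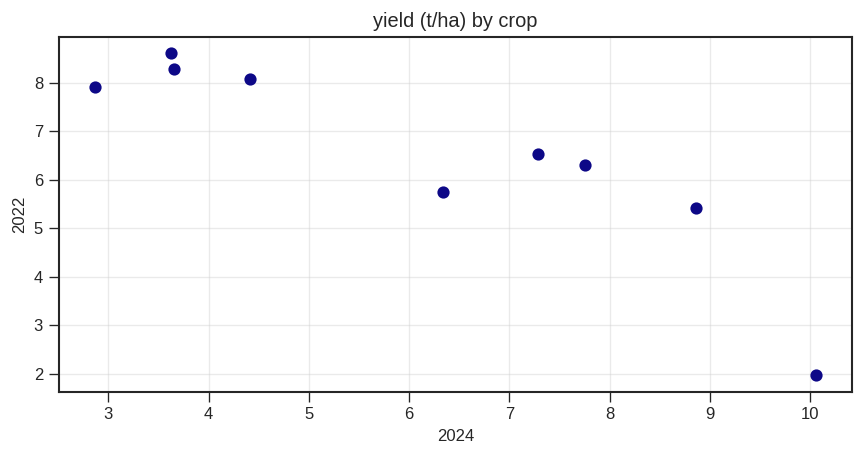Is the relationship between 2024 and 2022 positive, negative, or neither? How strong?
negative, strong

Points are negatively correlated; strong (|r| ≈ 0.9).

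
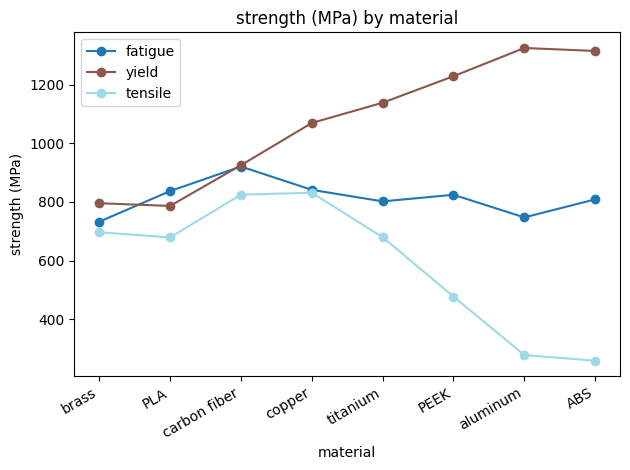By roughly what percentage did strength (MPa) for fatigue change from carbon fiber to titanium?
carbon fiber ≈ 900, titanium ≈ 800; (800 − 900) / 900 ≈ -11.1%.

≈ -11.1%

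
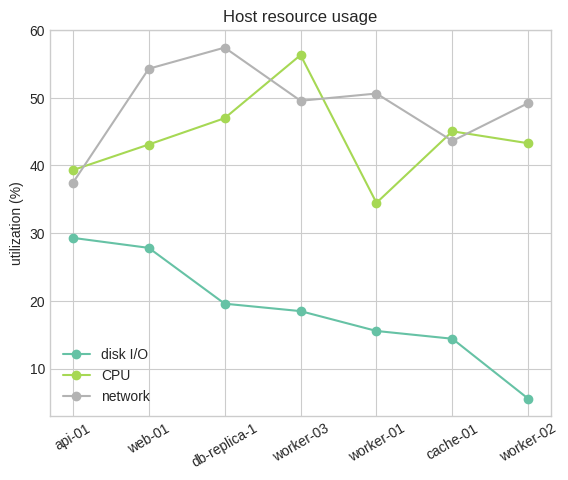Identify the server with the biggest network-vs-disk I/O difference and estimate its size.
worker-02, ≈ 45 %

worker-02: network ≈ 50, disk I/O ≈ 5 → gap ≈ 45. Next-largest (db-replica-1) is only ≈ 35.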